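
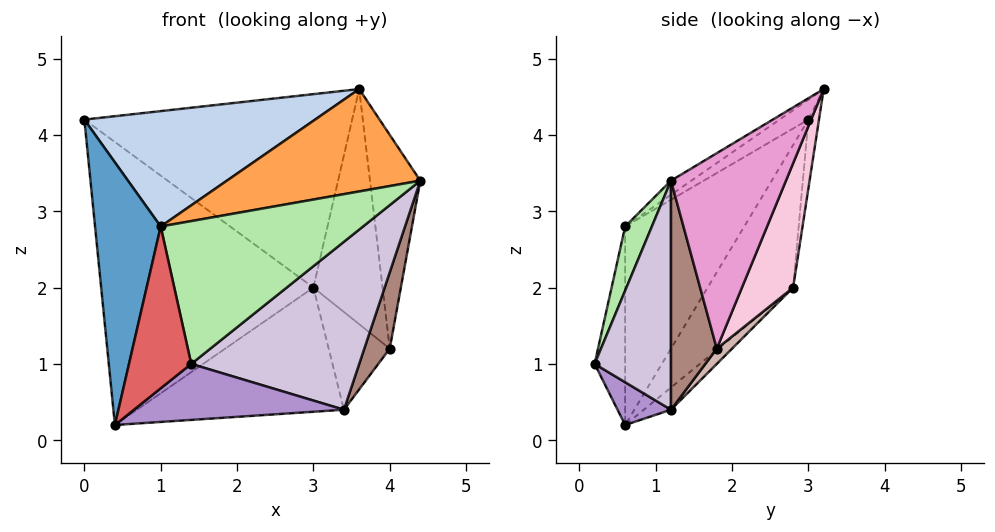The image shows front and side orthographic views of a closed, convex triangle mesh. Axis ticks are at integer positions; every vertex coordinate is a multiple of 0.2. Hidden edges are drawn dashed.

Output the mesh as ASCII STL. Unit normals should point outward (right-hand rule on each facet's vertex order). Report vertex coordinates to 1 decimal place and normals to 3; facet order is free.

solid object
 facet normal -0.858 -0.473 0.198
  outer loop
   vertex 1.0 0.6 2.8
   vertex 0.0 3.0 4.2
   vertex 0.4 0.6 0.2
  endloop
 endfacet
 facet normal -0.065 -0.523 0.850
  outer loop
   vertex 1.0 0.6 2.8
   vertex 3.6 3.2 4.6
   vertex 0.0 3.0 4.2
  endloop
 endfacet
 facet normal -0.056 -0.530 0.846
  outer loop
   vertex 1.0 0.6 2.8
   vertex 4.4 1.2 3.4
   vertex 3.6 3.2 4.6
  endloop
 endfacet
 facet normal -0.321 0.798 -0.511
  outer loop
   vertex 3.0 2.8 2.0
   vertex 0.4 0.6 0.2
   vertex 0.0 3.0 4.2
  endloop
 endfacet
 facet normal -0.039 0.989 -0.143
  outer loop
   vertex 3.0 2.8 2.0
   vertex 0.0 3.0 4.2
   vertex 3.6 3.2 4.6
  endloop
 endfacet
 facet normal 0.127 -0.962 0.242
  outer loop
   vertex 1.4 0.2 1.0
   vertex 4.4 1.2 3.4
   vertex 1.0 0.6 2.8
  endloop
 endfacet
 facet normal -0.438 -0.893 0.101
  outer loop
   vertex 1.4 0.2 1.0
   vertex 1.0 0.6 2.8
   vertex 0.4 0.6 0.2
  endloop
 endfacet
 facet normal -0.091 0.693 -0.715
  outer loop
   vertex 3.4 1.2 0.4
   vertex 0.4 0.6 0.2
   vertex 3.0 2.8 2.0
  endloop
 endfacet
 facet normal 0.193 -0.759 -0.621
  outer loop
   vertex 3.4 1.2 0.4
   vertex 1.4 0.2 1.0
   vertex 0.4 0.6 0.2
  endloop
 endfacet
 facet normal 0.410 -0.902 -0.137
  outer loop
   vertex 3.4 1.2 0.4
   vertex 4.4 1.2 3.4
   vertex 1.4 0.2 1.0
  endloop
 endfacet
 facet normal 0.839 -0.466 -0.280
  outer loop
   vertex 4.0 1.8 1.2
   vertex 4.4 1.2 3.4
   vertex 3.4 1.2 0.4
  endloop
 endfacet
 facet normal 0.179 0.718 -0.673
  outer loop
   vertex 4.0 1.8 1.2
   vertex 3.4 1.2 0.4
   vertex 3.0 2.8 2.0
  endloop
 endfacet
 facet normal 0.915 0.400 -0.057
  outer loop
   vertex 4.0 1.8 1.2
   vertex 3.6 3.2 4.6
   vertex 4.4 1.2 3.4
  endloop
 endfacet
 facet normal 0.576 0.778 -0.252
  outer loop
   vertex 4.0 1.8 1.2
   vertex 3.0 2.8 2.0
   vertex 3.6 3.2 4.6
  endloop
 endfacet
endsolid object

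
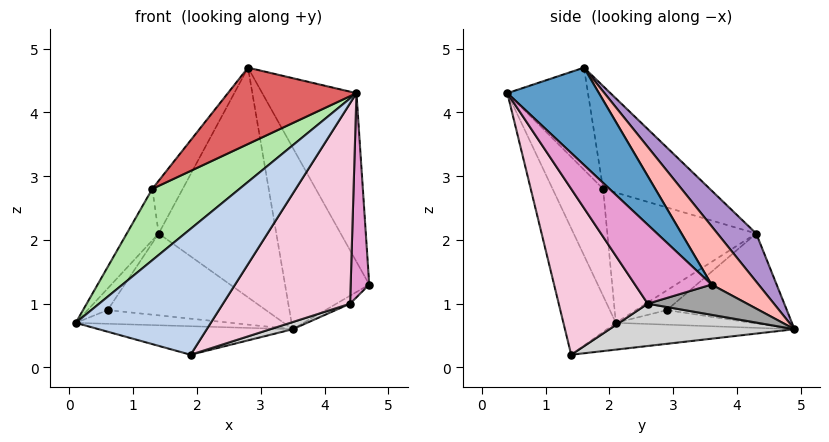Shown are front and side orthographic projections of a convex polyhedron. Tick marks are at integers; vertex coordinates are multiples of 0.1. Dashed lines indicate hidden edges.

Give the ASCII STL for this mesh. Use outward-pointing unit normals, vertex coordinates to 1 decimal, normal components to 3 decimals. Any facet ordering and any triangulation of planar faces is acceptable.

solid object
 facet normal 0.541 0.557 0.630
  outer loop
   vertex 2.8 1.6 4.7
   vertex 4.5 0.4 4.3
   vertex 4.7 3.6 1.3
  endloop
 endfacet
 facet normal -0.362 -0.932 0.002
  outer loop
   vertex 1.9 1.4 0.2
   vertex 4.5 0.4 4.3
   vertex 0.1 2.1 0.7
  endloop
 endfacet
 facet normal -0.837 0.542 -0.074
  outer loop
   vertex 0.6 2.9 0.9
   vertex 0.1 2.1 0.7
   vertex 1.4 4.3 2.1
  endloop
 endfacet
 facet normal -0.846 0.181 0.501
  outer loop
   vertex 1.3 1.9 2.8
   vertex 1.4 4.3 2.1
   vertex 0.1 2.1 0.7
  endloop
 endfacet
 facet normal -0.750 0.214 0.626
  outer loop
   vertex 1.3 1.9 2.8
   vertex 2.8 1.6 4.7
   vertex 1.4 4.3 2.1
  endloop
 endfacet
 facet normal -0.491 -0.848 0.200
  outer loop
   vertex 1.3 1.9 2.8
   vertex 0.1 2.1 0.7
   vertex 4.5 0.4 4.3
  endloop
 endfacet
 facet normal -0.511 -0.815 0.274
  outer loop
   vertex 1.3 1.9 2.8
   vertex 4.5 0.4 4.3
   vertex 2.8 1.6 4.7
  endloop
 endfacet
 facet normal 0.383 0.686 0.618
  outer loop
   vertex 3.5 4.9 0.6
   vertex 2.8 1.6 4.7
   vertex 4.7 3.6 1.3
  endloop
 endfacet
 facet normal 0.242 0.735 0.633
  outer loop
   vertex 3.5 4.9 0.6
   vertex 1.4 4.3 2.1
   vertex 2.8 1.6 4.7
  endloop
 endfacet
 facet normal -0.534 0.705 -0.466
  outer loop
   vertex 3.5 4.9 0.6
   vertex 0.6 2.9 0.9
   vertex 1.4 4.3 2.1
  endloop
 endfacet
 facet normal -0.191 0.197 -0.962
  outer loop
   vertex 3.5 4.9 0.6
   vertex 1.9 1.4 0.2
   vertex 0.1 2.1 0.7
  endloop
 endfacet
 facet normal -0.391 0.446 -0.806
  outer loop
   vertex 3.5 4.9 0.6
   vertex 0.1 2.1 0.7
   vertex 0.6 2.9 0.9
  endloop
 endfacet
 facet normal 0.955 -0.232 -0.183
  outer loop
   vertex 4.4 2.6 1.0
   vertex 4.7 3.6 1.3
   vertex 4.5 0.4 4.3
  endloop
 endfacet
 facet normal 0.500 -0.714 -0.491
  outer loop
   vertex 4.4 2.6 1.0
   vertex 4.5 0.4 4.3
   vertex 1.9 1.4 0.2
  endloop
 endfacet
 facet normal 0.564 0.078 -0.822
  outer loop
   vertex 4.4 2.6 1.0
   vertex 3.5 4.9 0.6
   vertex 4.7 3.6 1.3
  endloop
 endfacet
 facet normal 0.321 -0.039 -0.946
  outer loop
   vertex 4.4 2.6 1.0
   vertex 1.9 1.4 0.2
   vertex 3.5 4.9 0.6
  endloop
 endfacet
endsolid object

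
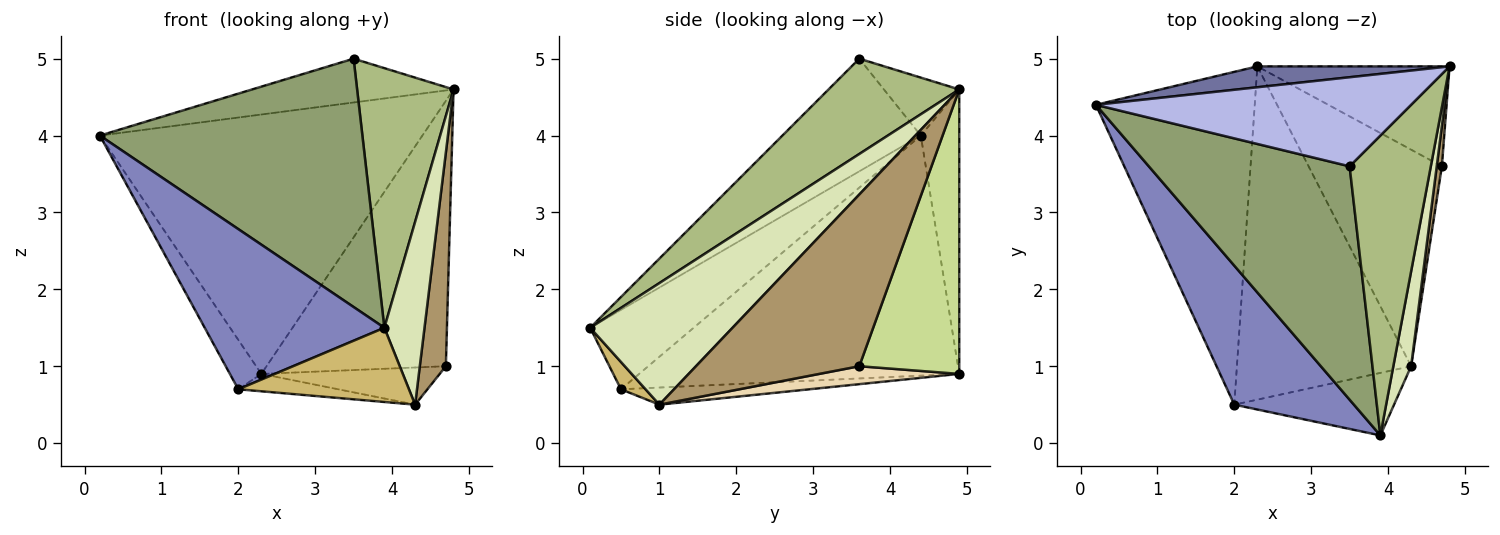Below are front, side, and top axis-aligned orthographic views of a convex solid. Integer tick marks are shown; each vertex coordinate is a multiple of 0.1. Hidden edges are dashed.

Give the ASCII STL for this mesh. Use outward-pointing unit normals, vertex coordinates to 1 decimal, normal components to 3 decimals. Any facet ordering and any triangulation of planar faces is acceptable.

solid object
 facet normal -0.118 0.990 0.080
  outer loop
   vertex 2.3 4.9 0.9
   vertex 0.2 4.4 4.0
   vertex 4.8 4.9 4.6
  endloop
 endfacet
 facet normal -0.399 -0.693 0.601
  outer loop
   vertex 2.0 0.5 0.7
   vertex 3.9 0.1 1.5
   vertex 0.2 4.4 4.0
  endloop
 endfacet
 facet normal -0.831 0.082 -0.550
  outer loop
   vertex 2.0 0.5 0.7
   vertex 0.2 4.4 4.0
   vertex 2.3 4.9 0.9
  endloop
 endfacet
 facet normal -0.163 0.435 0.885
  outer loop
   vertex 3.5 3.6 5.0
   vertex 4.8 4.9 4.6
   vertex 0.2 4.4 4.0
  endloop
 endfacet
 facet normal -0.359 -0.680 0.639
  outer loop
   vertex 3.5 3.6 5.0
   vertex 0.2 4.4 4.0
   vertex 3.9 0.1 1.5
  endloop
 endfacet
 facet normal 0.664 -0.490 0.566
  outer loop
   vertex 3.5 3.6 5.0
   vertex 3.9 0.1 1.5
   vertex 4.8 4.9 4.6
  endloop
 endfacet
 facet normal 0.462 0.830 -0.312
  outer loop
   vertex 4.7 3.6 1.0
   vertex 2.3 4.9 0.9
   vertex 4.8 4.9 4.6
  endloop
 endfacet
 facet normal 0.953 -0.269 0.139
  outer loop
   vertex 4.3 1.0 0.5
   vertex 4.8 4.9 4.6
   vertex 3.9 0.1 1.5
  endloop
 endfacet
 facet normal 0.987 -0.158 0.029
  outer loop
   vertex 4.3 1.0 0.5
   vertex 4.7 3.6 1.0
   vertex 4.8 4.9 4.6
  endloop
 endfacet
 facet normal 0.110 -0.760 -0.640
  outer loop
   vertex 4.3 1.0 0.5
   vertex 3.9 0.1 1.5
   vertex 2.0 0.5 0.7
  endloop
 endfacet
 facet normal -0.098 0.052 -0.994
  outer loop
   vertex 4.3 1.0 0.5
   vertex 2.0 0.5 0.7
   vertex 2.3 4.9 0.9
  endloop
 endfacet
 facet normal 0.132 0.168 -0.977
  outer loop
   vertex 4.3 1.0 0.5
   vertex 2.3 4.9 0.9
   vertex 4.7 3.6 1.0
  endloop
 endfacet
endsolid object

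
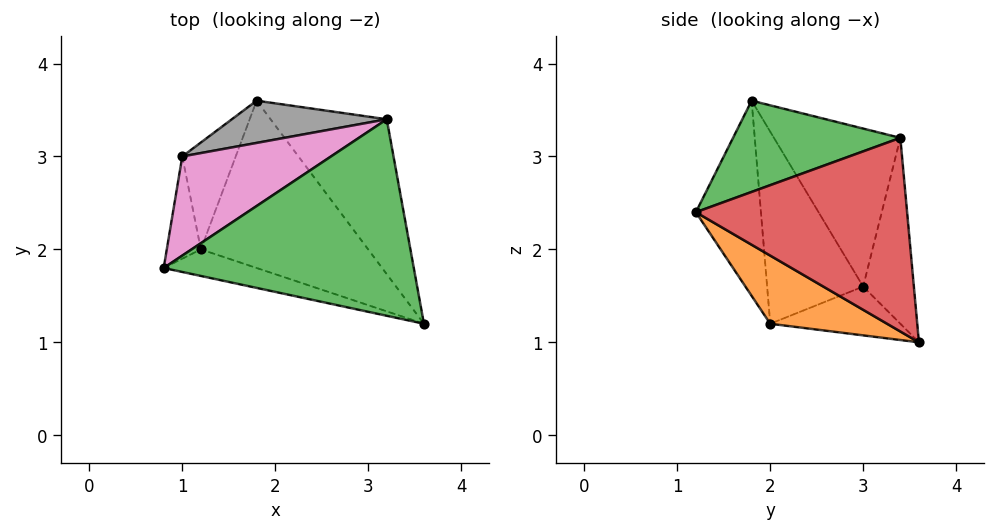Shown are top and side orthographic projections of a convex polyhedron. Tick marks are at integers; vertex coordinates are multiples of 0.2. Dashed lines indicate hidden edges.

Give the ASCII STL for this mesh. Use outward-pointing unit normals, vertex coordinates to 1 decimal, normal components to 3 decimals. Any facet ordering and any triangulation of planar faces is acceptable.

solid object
 facet normal -0.258 -0.958 -0.123
  outer loop
   vertex 1.2 2.0 1.2
   vertex 3.6 1.2 2.4
   vertex 0.8 1.8 3.6
  endloop
 endfacet
 facet normal 0.365 -0.249 -0.897
  outer loop
   vertex 1.2 2.0 1.2
   vertex 1.8 3.6 1.0
   vertex 3.6 1.2 2.4
  endloop
 endfacet
 facet normal 0.330 -0.269 0.905
  outer loop
   vertex 3.2 3.4 3.2
   vertex 0.8 1.8 3.6
   vertex 3.6 1.2 2.4
  endloop
 endfacet
 facet normal 0.811 0.324 -0.487
  outer loop
   vertex 3.2 3.4 3.2
   vertex 3.6 1.2 2.4
   vertex 1.8 3.6 1.0
  endloop
 endfacet
 facet normal -0.977 -0.126 -0.173
  outer loop
   vertex 1.0 3.0 1.6
   vertex 1.2 2.0 1.2
   vertex 0.8 1.8 3.6
  endloop
 endfacet
 facet normal -0.666 0.159 -0.729
  outer loop
   vertex 1.0 3.0 1.6
   vertex 1.8 3.6 1.0
   vertex 1.2 2.0 1.2
  endloop
 endfacet
 facet normal -0.452 0.784 0.425
  outer loop
   vertex 1.0 3.0 1.6
   vertex 0.8 1.8 3.6
   vertex 3.2 3.4 3.2
  endloop
 endfacet
 facet normal -0.396 0.857 0.330
  outer loop
   vertex 1.0 3.0 1.6
   vertex 3.2 3.4 3.2
   vertex 1.8 3.6 1.0
  endloop
 endfacet
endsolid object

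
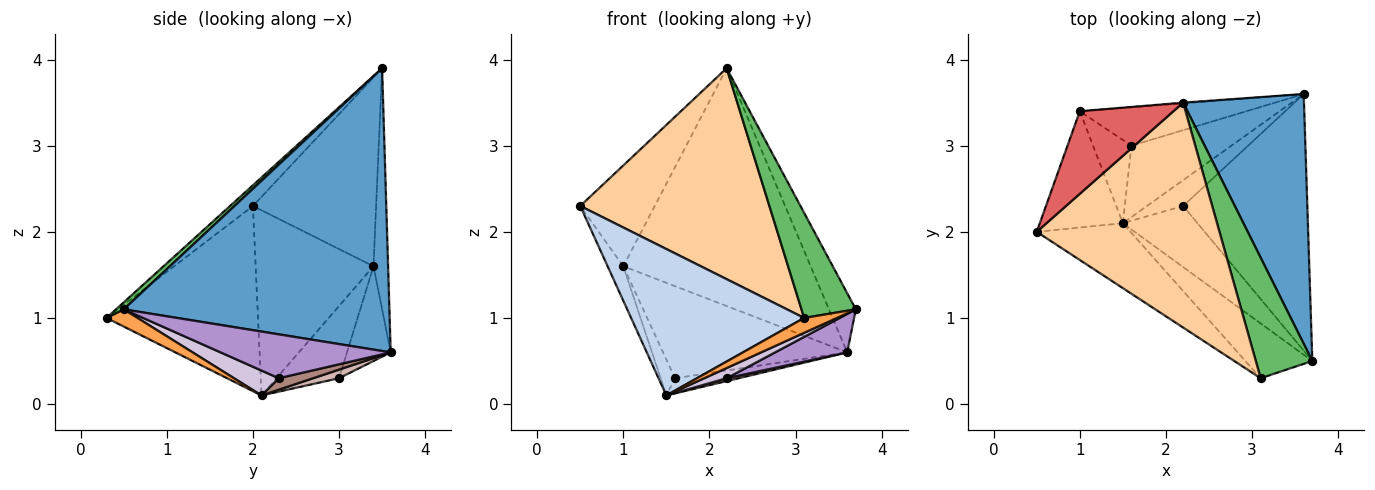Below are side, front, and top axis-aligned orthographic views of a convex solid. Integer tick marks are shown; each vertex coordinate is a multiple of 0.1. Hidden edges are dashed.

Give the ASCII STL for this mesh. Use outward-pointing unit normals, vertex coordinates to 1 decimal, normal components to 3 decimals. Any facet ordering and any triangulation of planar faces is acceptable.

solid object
 facet normal 0.916 0.093 0.391
  outer loop
   vertex 2.2 3.5 3.9
   vertex 3.7 0.5 1.1
   vertex 3.6 3.6 0.6
  endloop
 endfacet
 facet normal -0.625 -0.714 -0.316
  outer loop
   vertex 3.1 0.3 1.0
   vertex 0.5 2.0 2.3
   vertex 1.5 2.1 0.1
  endloop
 endfacet
 facet normal 0.241 -0.254 -0.937
  outer loop
   vertex 3.1 0.3 1.0
   vertex 1.5 2.1 0.1
   vertex 3.7 0.5 1.1
  endloop
 endfacet
 facet normal -0.082 -0.682 0.727
  outer loop
   vertex 3.1 0.3 1.0
   vertex 2.2 3.5 3.9
   vertex 0.5 2.0 2.3
  endloop
 endfacet
 facet normal 0.093 -0.654 0.751
  outer loop
   vertex 3.1 0.3 1.0
   vertex 3.7 0.5 1.1
   vertex 2.2 3.5 3.9
  endloop
 endfacet
 facet normal -0.906 0.120 -0.406
  outer loop
   vertex 1.0 3.4 1.6
   vertex 1.5 2.1 0.1
   vertex 0.5 2.0 2.3
  endloop
 endfacet
 facet normal -0.788 0.477 0.390
  outer loop
   vertex 1.0 3.4 1.6
   vertex 0.5 2.0 2.3
   vertex 2.2 3.5 3.9
  endloop
 endfacet
 facet normal -0.078 0.997 -0.003
  outer loop
   vertex 1.0 3.4 1.6
   vertex 2.2 3.5 3.9
   vertex 3.6 3.6 0.6
  endloop
 endfacet
 facet normal 0.330 -0.140 -0.934
  outer loop
   vertex 2.2 2.3 0.3
   vertex 3.6 3.6 0.6
   vertex 3.7 0.5 1.1
  endloop
 endfacet
 facet normal 0.312 -0.156 -0.937
  outer loop
   vertex 2.2 2.3 0.3
   vertex 3.7 0.5 1.1
   vertex 1.5 2.1 0.1
  endloop
 endfacet
 facet normal 0.301 -0.105 -0.948
  outer loop
   vertex 2.2 2.3 0.3
   vertex 1.5 2.1 0.1
   vertex 3.6 3.6 0.6
  endloop
 endfacet
 facet normal 0.084 0.207 -0.975
  outer loop
   vertex 1.6 3.0 0.3
   vertex 3.6 3.6 0.6
   vertex 1.5 2.1 0.1
  endloop
 endfacet
 facet normal -0.214 0.901 -0.376
  outer loop
   vertex 1.6 3.0 0.3
   vertex 1.0 3.4 1.6
   vertex 3.6 3.6 0.6
  endloop
 endfacet
 facet normal -0.865 0.198 -0.460
  outer loop
   vertex 1.6 3.0 0.3
   vertex 1.5 2.1 0.1
   vertex 1.0 3.4 1.6
  endloop
 endfacet
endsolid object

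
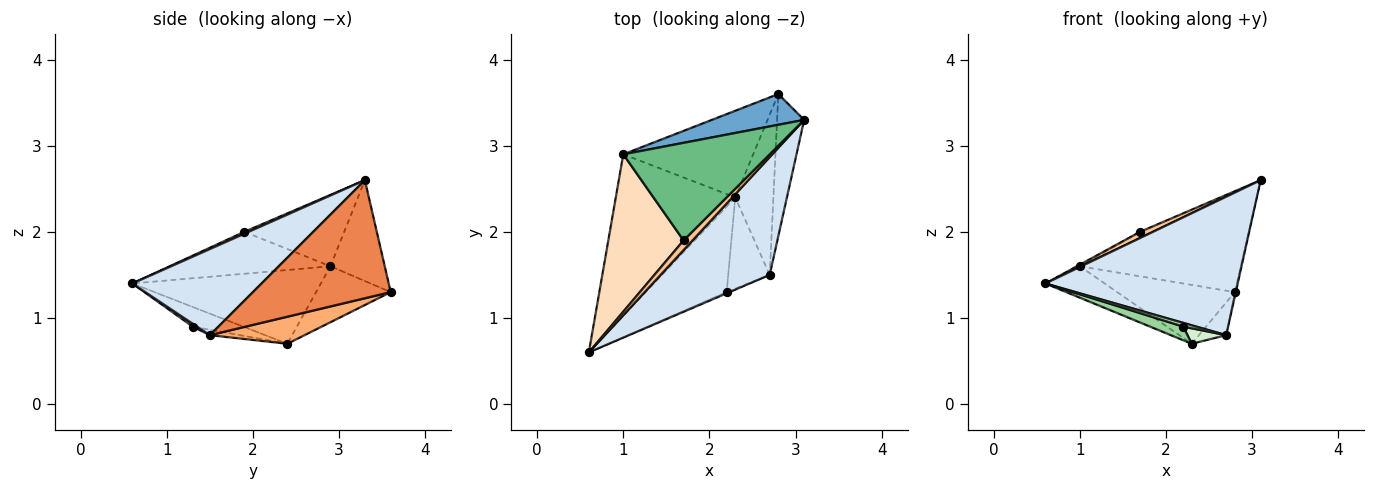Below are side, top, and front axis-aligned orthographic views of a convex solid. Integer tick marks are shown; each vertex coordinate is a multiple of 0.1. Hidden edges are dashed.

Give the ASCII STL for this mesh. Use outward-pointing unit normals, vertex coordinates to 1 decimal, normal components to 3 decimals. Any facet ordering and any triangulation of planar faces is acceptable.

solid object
 facet normal -0.307 0.909 0.281
  outer loop
   vertex 1.0 2.9 1.6
   vertex 3.1 3.3 2.6
   vertex 2.8 3.6 1.3
  endloop
 endfacet
 facet normal -0.518 0.163 -0.839
  outer loop
   vertex 1.0 2.9 1.6
   vertex 2.3 2.4 0.7
   vertex 0.6 0.6 1.4
  endloop
 endfacet
 facet normal -0.336 0.529 -0.779
  outer loop
   vertex 1.0 2.9 1.6
   vertex 2.8 3.6 1.3
   vertex 2.3 2.4 0.7
  endloop
 endfacet
 facet normal 0.455 -0.678 0.577
  outer loop
   vertex 2.7 1.5 0.8
   vertex 3.1 3.3 2.6
   vertex 0.6 0.6 1.4
  endloop
 endfacet
 facet normal 0.975 0.007 -0.223
  outer loop
   vertex 2.7 1.5 0.8
   vertex 2.8 3.6 1.3
   vertex 3.1 3.3 2.6
  endloop
 endfacet
 facet normal 0.571 0.164 -0.804
  outer loop
   vertex 2.7 1.5 0.8
   vertex 2.3 2.4 0.7
   vertex 2.8 3.6 1.3
  endloop
 endfacet
 facet normal 0.177 -0.532 0.828
  outer loop
   vertex 1.7 1.9 2.0
   vertex 0.6 0.6 1.4
   vertex 3.1 3.3 2.6
  endloop
 endfacet
 facet normal -0.487 0.009 0.874
  outer loop
   vertex 1.7 1.9 2.0
   vertex 1.0 2.9 1.6
   vertex 0.6 0.6 1.4
  endloop
 endfacet
 facet normal -0.438 0.053 0.898
  outer loop
   vertex 1.7 1.9 2.0
   vertex 3.1 3.3 2.6
   vertex 1.0 2.9 1.6
  endloop
 endfacet
 facet normal -0.233 -0.153 -0.960
  outer loop
   vertex 2.2 1.3 0.9
   vertex 0.6 0.6 1.4
   vertex 2.3 2.4 0.7
  endloop
 endfacet
 facet normal 0.302 -0.905 -0.302
  outer loop
   vertex 2.2 1.3 0.9
   vertex 2.7 1.5 0.8
   vertex 0.6 0.6 1.4
  endloop
 endfacet
 facet normal -0.129 -0.166 -0.978
  outer loop
   vertex 2.2 1.3 0.9
   vertex 2.3 2.4 0.7
   vertex 2.7 1.5 0.8
  endloop
 endfacet
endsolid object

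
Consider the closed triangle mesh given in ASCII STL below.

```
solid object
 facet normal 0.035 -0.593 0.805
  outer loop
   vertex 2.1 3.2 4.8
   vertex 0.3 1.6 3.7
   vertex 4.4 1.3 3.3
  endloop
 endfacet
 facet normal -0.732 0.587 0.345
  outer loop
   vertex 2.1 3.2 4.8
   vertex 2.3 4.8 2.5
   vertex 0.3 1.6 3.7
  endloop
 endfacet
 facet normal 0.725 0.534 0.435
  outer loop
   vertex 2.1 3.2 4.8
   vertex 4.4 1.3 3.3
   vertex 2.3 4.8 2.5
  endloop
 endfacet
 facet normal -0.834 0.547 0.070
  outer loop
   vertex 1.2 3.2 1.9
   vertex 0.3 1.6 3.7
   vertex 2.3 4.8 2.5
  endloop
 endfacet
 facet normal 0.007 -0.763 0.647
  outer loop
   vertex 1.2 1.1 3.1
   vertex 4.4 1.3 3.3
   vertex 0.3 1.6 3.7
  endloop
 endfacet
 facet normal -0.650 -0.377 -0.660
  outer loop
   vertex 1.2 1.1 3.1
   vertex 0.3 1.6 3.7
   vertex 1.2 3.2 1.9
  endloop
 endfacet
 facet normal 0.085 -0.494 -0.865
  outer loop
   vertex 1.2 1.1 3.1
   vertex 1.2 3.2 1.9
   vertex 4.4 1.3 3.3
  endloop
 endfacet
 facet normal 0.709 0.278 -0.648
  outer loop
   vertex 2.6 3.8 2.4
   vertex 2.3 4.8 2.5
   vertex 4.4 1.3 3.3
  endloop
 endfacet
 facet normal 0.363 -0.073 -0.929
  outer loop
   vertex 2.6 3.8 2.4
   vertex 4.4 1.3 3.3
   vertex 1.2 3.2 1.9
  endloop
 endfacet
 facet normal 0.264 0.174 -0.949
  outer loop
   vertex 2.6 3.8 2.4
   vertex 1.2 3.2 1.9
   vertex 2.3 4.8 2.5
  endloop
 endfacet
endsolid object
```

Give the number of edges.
15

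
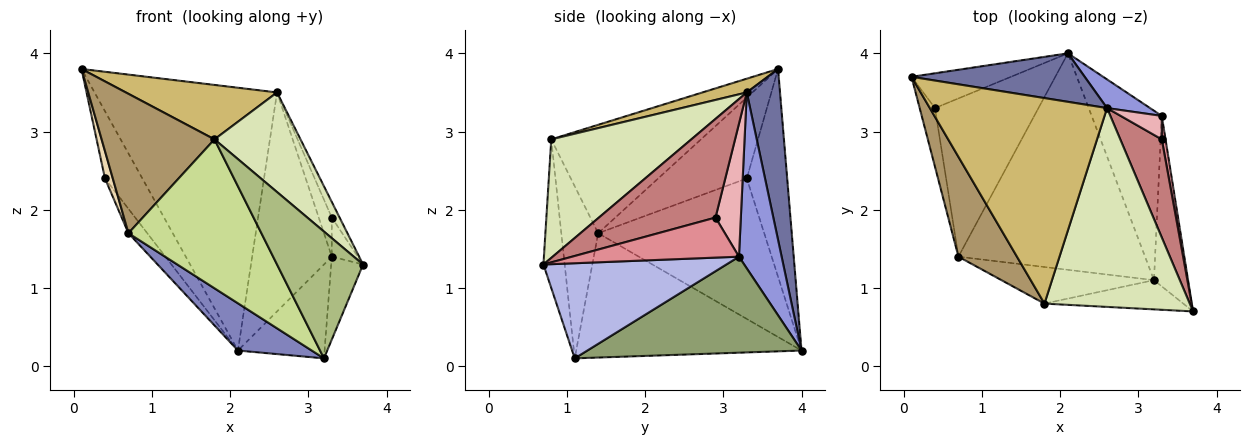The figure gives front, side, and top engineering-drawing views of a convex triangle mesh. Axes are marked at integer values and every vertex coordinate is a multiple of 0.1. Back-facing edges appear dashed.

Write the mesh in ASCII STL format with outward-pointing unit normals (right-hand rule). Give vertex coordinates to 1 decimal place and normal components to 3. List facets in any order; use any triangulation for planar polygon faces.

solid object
 facet normal 0.176 0.968 0.179
  outer loop
   vertex 2.6 3.3 3.5
   vertex 2.1 4.0 0.2
   vertex 0.1 3.7 3.8
  endloop
 endfacet
 facet normal -0.546 -0.179 -0.819
  outer loop
   vertex 0.7 1.4 1.7
   vertex 2.1 4.0 0.2
   vertex 3.2 1.1 0.1
  endloop
 endfacet
 facet normal 0.469 0.876 0.115
  outer loop
   vertex 3.3 3.2 1.4
   vertex 2.1 4.0 0.2
   vertex 2.6 3.3 3.5
  endloop
 endfacet
 facet normal 0.929 0.162 -0.333
  outer loop
   vertex 3.3 3.2 1.4
   vertex 3.7 0.7 1.3
   vertex 3.2 1.1 0.1
  endloop
 endfacet
 facet normal 0.768 0.311 -0.561
  outer loop
   vertex 3.3 3.2 1.4
   vertex 3.2 1.1 0.1
   vertex 2.1 4.0 0.2
  endloop
 endfacet
 facet normal -0.234 -0.947 -0.218
  outer loop
   vertex 1.8 0.8 2.9
   vertex 3.2 1.1 0.1
   vertex 3.7 0.7 1.3
  endloop
 endfacet
 facet normal -0.260 -0.938 -0.230
  outer loop
   vertex 1.8 0.8 2.9
   vertex 0.7 1.4 1.7
   vertex 3.2 1.1 0.1
  endloop
 endfacet
 facet normal 0.589 -0.362 0.722
  outer loop
   vertex 1.8 0.8 2.9
   vertex 3.7 0.7 1.3
   vertex 2.6 3.3 3.5
  endloop
 endfacet
 facet normal -0.733 -0.553 0.396
  outer loop
   vertex 1.8 0.8 2.9
   vertex 0.1 3.7 3.8
   vertex 0.7 1.4 1.7
  endloop
 endfacet
 facet normal 0.075 -0.255 0.964
  outer loop
   vertex 1.8 0.8 2.9
   vertex 2.6 3.3 3.5
   vertex 0.1 3.7 3.8
  endloop
 endfacet
 facet normal -0.693 0.641 -0.331
  outer loop
   vertex 0.4 3.3 2.4
   vertex 0.1 3.7 3.8
   vertex 2.1 4.0 0.2
  endloop
 endfacet
 facet normal -0.979 -0.086 -0.185
  outer loop
   vertex 0.4 3.3 2.4
   vertex 0.7 1.4 1.7
   vertex 0.1 3.7 3.8
  endloop
 endfacet
 facet normal -0.802 0.091 -0.591
  outer loop
   vertex 0.4 3.3 2.4
   vertex 2.1 4.0 0.2
   vertex 0.7 1.4 1.7
  endloop
 endfacet
 facet normal 0.920 0.062 0.387
  outer loop
   vertex 3.3 2.9 1.9
   vertex 2.6 3.3 3.5
   vertex 3.7 0.7 1.3
  endloop
 endfacet
 facet normal 0.984 0.154 0.092
  outer loop
   vertex 3.3 2.9 1.9
   vertex 3.7 0.7 1.3
   vertex 3.3 3.2 1.4
  endloop
 endfacet
 facet normal 0.857 0.441 0.265
  outer loop
   vertex 3.3 2.9 1.9
   vertex 3.3 3.2 1.4
   vertex 2.6 3.3 3.5
  endloop
 endfacet
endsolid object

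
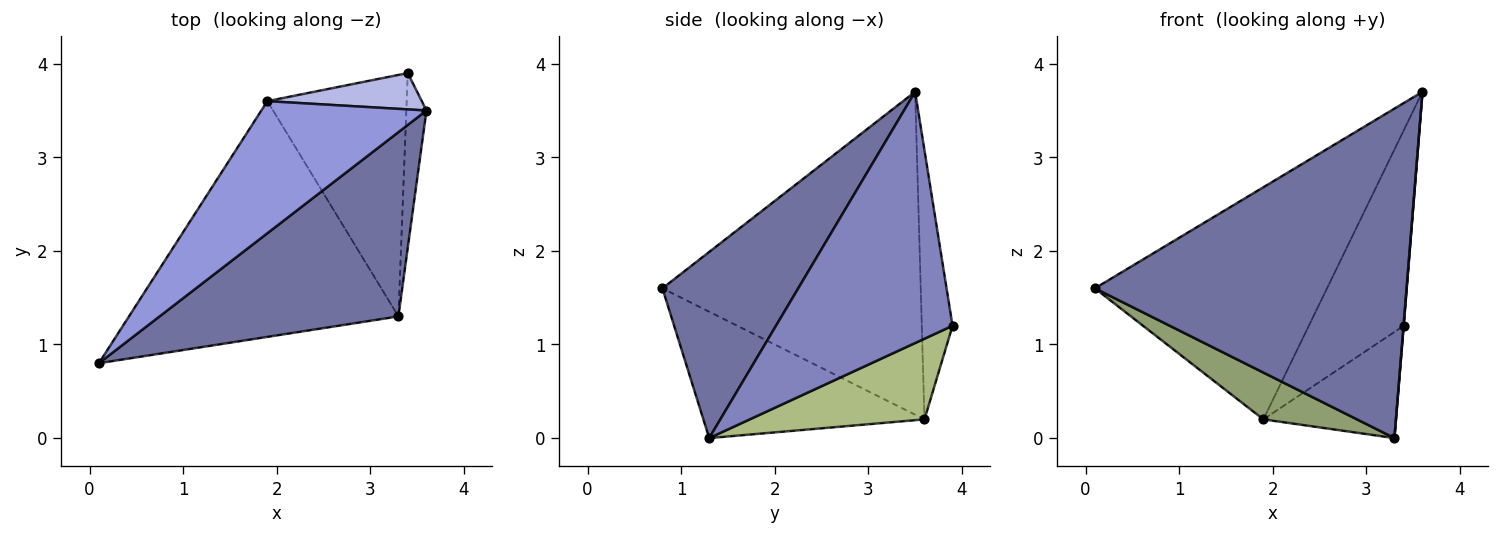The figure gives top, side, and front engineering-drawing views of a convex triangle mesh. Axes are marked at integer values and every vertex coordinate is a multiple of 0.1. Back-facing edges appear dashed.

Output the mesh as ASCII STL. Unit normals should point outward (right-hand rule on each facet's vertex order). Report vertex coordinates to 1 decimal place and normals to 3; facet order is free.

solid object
 facet normal 0.356 -0.816 0.456
  outer loop
   vertex 3.3 1.3 0.0
   vertex 3.6 3.5 3.7
   vertex 0.1 0.8 1.6
  endloop
 endfacet
 facet normal 0.997 -0.001 -0.080
  outer loop
   vertex 3.4 3.9 1.2
   vertex 3.6 3.5 3.7
   vertex 3.3 1.3 0.0
  endloop
 endfacet
 facet normal -0.695 0.625 0.356
  outer loop
   vertex 1.9 3.6 0.2
   vertex 0.1 0.8 1.6
   vertex 3.6 3.5 3.7
  endloop
 endfacet
 facet normal -0.303 0.937 0.174
  outer loop
   vertex 1.9 3.6 0.2
   vertex 3.6 3.5 3.7
   vertex 3.4 3.9 1.2
  endloop
 endfacet
 facet normal -0.418 -0.177 -0.891
  outer loop
   vertex 1.9 3.6 0.2
   vertex 3.3 1.3 0.0
   vertex 0.1 0.8 1.6
  endloop
 endfacet
 facet normal 0.468 0.355 -0.809
  outer loop
   vertex 1.9 3.6 0.2
   vertex 3.4 3.9 1.2
   vertex 3.3 1.3 0.0
  endloop
 endfacet
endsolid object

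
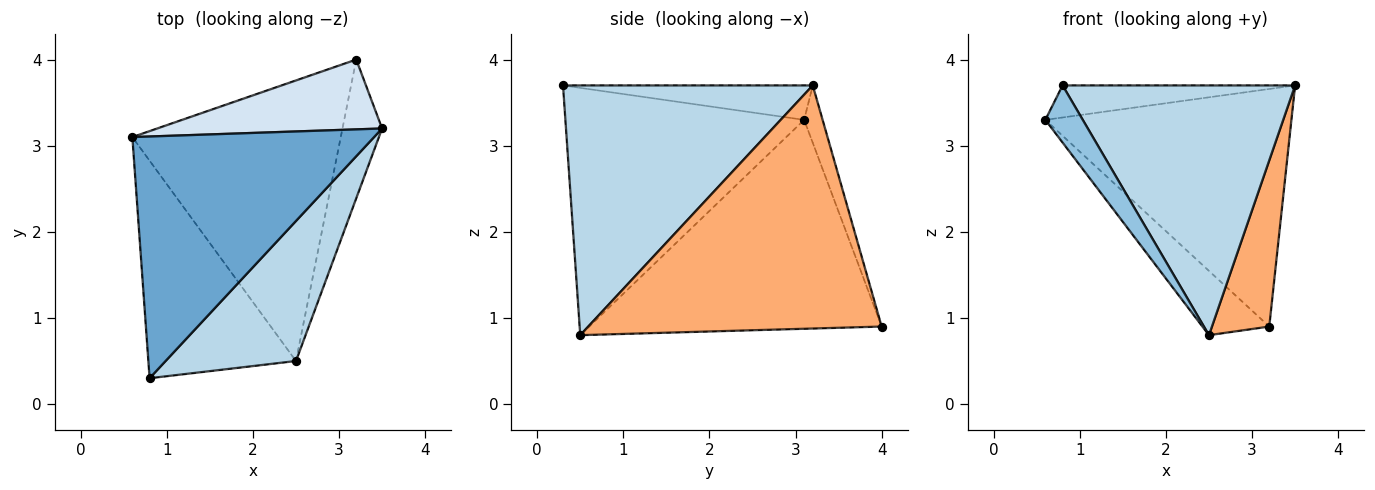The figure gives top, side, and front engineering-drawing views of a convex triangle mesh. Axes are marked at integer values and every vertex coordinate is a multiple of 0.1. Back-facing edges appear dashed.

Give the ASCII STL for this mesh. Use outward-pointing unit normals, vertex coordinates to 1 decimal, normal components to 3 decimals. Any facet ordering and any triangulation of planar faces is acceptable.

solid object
 facet normal -0.140 0.130 0.982
  outer loop
   vertex 0.8 0.3 3.7
   vertex 3.5 3.2 3.7
   vertex 0.6 3.1 3.3
  endloop
 endfacet
 facet normal -0.851 -0.133 -0.508
  outer loop
   vertex 2.5 0.5 0.8
   vertex 0.8 0.3 3.7
   vertex 0.6 3.1 3.3
  endloop
 endfacet
 facet normal 0.684 -0.637 0.357
  outer loop
   vertex 2.5 0.5 0.8
   vertex 3.5 3.2 3.7
   vertex 0.8 0.3 3.7
  endloop
 endfacet
 facet normal -0.072 0.957 0.281
  outer loop
   vertex 3.2 4.0 0.9
   vertex 0.6 3.1 3.3
   vertex 3.5 3.2 3.7
  endloop
 endfacet
 facet normal -0.699 0.160 -0.697
  outer loop
   vertex 3.2 4.0 0.9
   vertex 2.5 0.5 0.8
   vertex 0.6 3.1 3.3
  endloop
 endfacet
 facet normal 0.969 -0.189 -0.158
  outer loop
   vertex 3.2 4.0 0.9
   vertex 3.5 3.2 3.7
   vertex 2.5 0.5 0.8
  endloop
 endfacet
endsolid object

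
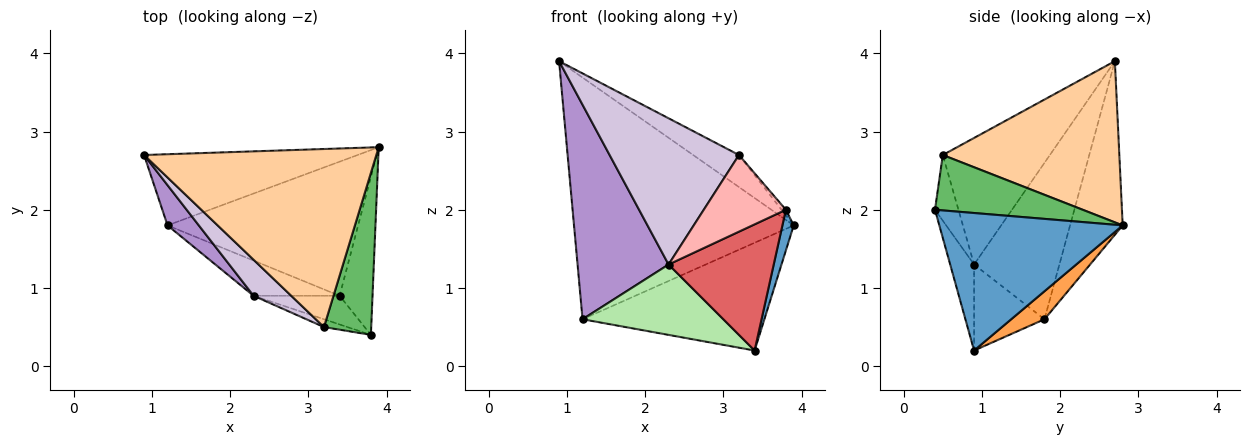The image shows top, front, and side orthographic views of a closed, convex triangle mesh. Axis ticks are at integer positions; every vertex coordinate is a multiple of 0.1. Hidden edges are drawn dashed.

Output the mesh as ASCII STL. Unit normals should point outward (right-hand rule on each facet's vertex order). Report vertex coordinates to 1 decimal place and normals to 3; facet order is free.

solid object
 facet normal 0.971 -0.060 -0.232
  outer loop
   vertex 3.4 0.9 0.2
   vertex 3.9 2.8 1.8
   vertex 3.8 0.4 2.0
  endloop
 endfacet
 facet normal -0.224 0.935 -0.275
  outer loop
   vertex 1.2 1.8 0.6
   vertex 0.9 2.7 3.9
   vertex 3.9 2.8 1.8
  endloop
 endfacet
 facet normal 0.114 0.622 -0.774
  outer loop
   vertex 1.2 1.8 0.6
   vertex 3.9 2.8 1.8
   vertex 3.4 0.9 0.2
  endloop
 endfacet
 facet normal 0.564 0.146 0.813
  outer loop
   vertex 3.2 0.5 2.7
   vertex 3.9 2.8 1.8
   vertex 0.9 2.7 3.9
  endloop
 endfacet
 facet normal 0.761 0.022 0.649
  outer loop
   vertex 3.2 0.5 2.7
   vertex 3.8 0.4 2.0
   vertex 3.9 2.8 1.8
  endloop
 endfacet
 facet normal -0.408 -0.816 -0.408
  outer loop
   vertex 2.3 0.9 1.3
   vertex 1.2 1.8 0.6
   vertex 3.4 0.9 0.2
  endloop
 endfacet
 facet normal -0.216 -0.952 -0.216
  outer loop
   vertex 2.3 0.9 1.3
   vertex 3.4 0.9 0.2
   vertex 3.8 0.4 2.0
  endloop
 endfacet
 facet normal -0.273 -0.957 -0.098
  outer loop
   vertex 2.3 0.9 1.3
   vertex 3.8 0.4 2.0
   vertex 3.2 0.5 2.7
  endloop
 endfacet
 facet normal -0.678 -0.723 0.136
  outer loop
   vertex 2.3 0.9 1.3
   vertex 0.9 2.7 3.9
   vertex 1.2 1.8 0.6
  endloop
 endfacet
 facet normal -0.627 -0.757 0.187
  outer loop
   vertex 2.3 0.9 1.3
   vertex 3.2 0.5 2.7
   vertex 0.9 2.7 3.9
  endloop
 endfacet
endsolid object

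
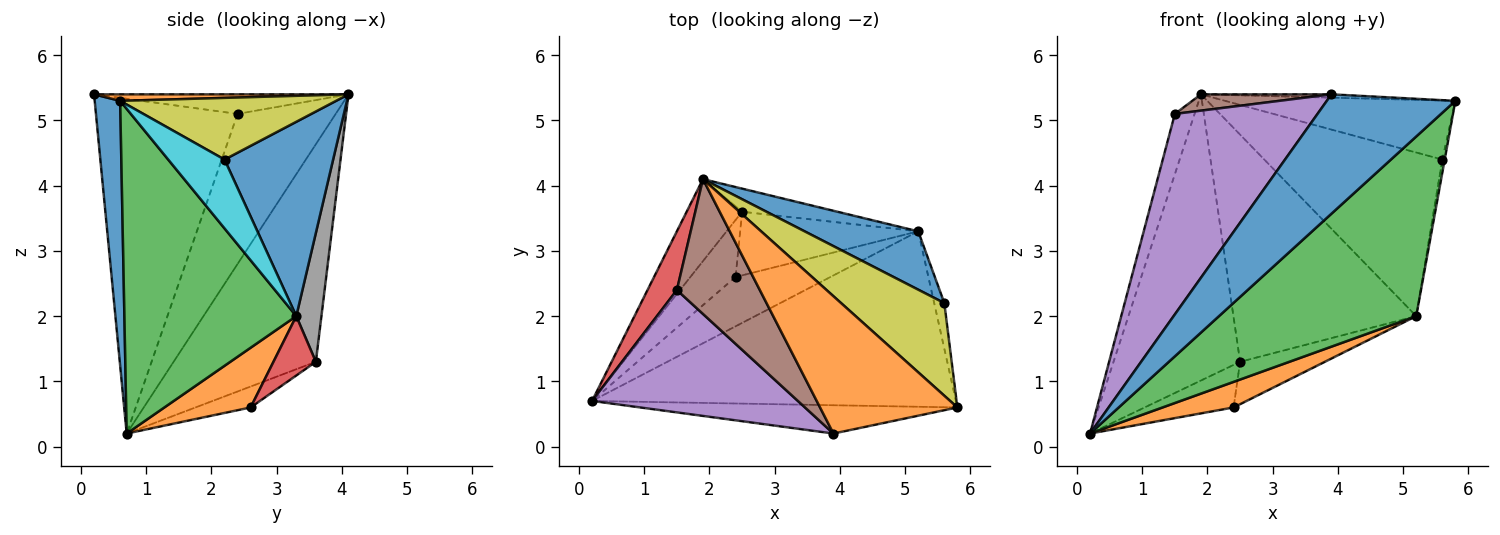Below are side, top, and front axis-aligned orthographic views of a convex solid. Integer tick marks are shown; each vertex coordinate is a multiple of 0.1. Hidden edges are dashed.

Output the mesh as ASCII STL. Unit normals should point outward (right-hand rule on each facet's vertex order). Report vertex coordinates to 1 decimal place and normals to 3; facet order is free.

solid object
 facet normal 0.189 -0.955 -0.227
  outer loop
   vertex 3.9 0.2 5.4
   vertex 0.2 0.7 0.2
   vertex 5.8 0.6 5.3
  endloop
 endfacet
 facet normal 0.047 0.024 0.999
  outer loop
   vertex 3.9 0.2 5.4
   vertex 5.8 0.6 5.3
   vertex 1.9 4.1 5.4
  endloop
 endfacet
 facet normal 0.529 -0.607 -0.593
  outer loop
   vertex 5.2 3.3 2.0
   vertex 5.8 0.6 5.3
   vertex 0.2 0.7 0.2
  endloop
 endfacet
 facet normal -0.963 0.193 0.188
  outer loop
   vertex 1.5 2.4 5.1
   vertex 1.9 4.1 5.4
   vertex 0.2 0.7 0.2
  endloop
 endfacet
 facet normal -0.647 -0.651 0.397
  outer loop
   vertex 1.5 2.4 5.1
   vertex 0.2 0.7 0.2
   vertex 3.9 0.2 5.4
  endloop
 endfacet
 facet normal -0.228 -0.117 0.967
  outer loop
   vertex 1.5 2.4 5.1
   vertex 3.9 0.2 5.4
   vertex 1.9 4.1 5.4
  endloop
 endfacet
 facet normal -0.734 0.653 -0.187
  outer loop
   vertex 2.5 3.6 1.3
   vertex 0.2 0.7 0.2
   vertex 1.9 4.1 5.4
  endloop
 endfacet
 facet normal 0.136 0.986 -0.100
  outer loop
   vertex 2.5 3.6 1.3
   vertex 1.9 4.1 5.4
   vertex 5.2 3.3 2.0
  endloop
 endfacet
 facet normal 0.450 0.480 0.753
  outer loop
   vertex 5.6 2.2 4.4
   vertex 1.9 4.1 5.4
   vertex 5.8 0.6 5.3
  endloop
 endfacet
 facet normal 0.988 0.042 -0.146
  outer loop
   vertex 5.6 2.2 4.4
   vertex 5.8 0.6 5.3
   vertex 5.2 3.3 2.0
  endloop
 endfacet
 facet normal 0.498 0.817 0.291
  outer loop
   vertex 5.6 2.2 4.4
   vertex 5.2 3.3 2.0
   vertex 1.9 4.1 5.4
  endloop
 endfacet
 facet normal 0.488 -0.402 -0.775
  outer loop
   vertex 2.4 2.6 0.6
   vertex 5.2 3.3 2.0
   vertex 0.2 0.7 0.2
  endloop
 endfacet
 facet normal -0.348 0.561 -0.751
  outer loop
   vertex 2.4 2.6 0.6
   vertex 0.2 0.7 0.2
   vertex 2.5 3.6 1.3
  endloop
 endfacet
 facet normal 0.267 0.535 -0.802
  outer loop
   vertex 2.4 2.6 0.6
   vertex 2.5 3.6 1.3
   vertex 5.2 3.3 2.0
  endloop
 endfacet
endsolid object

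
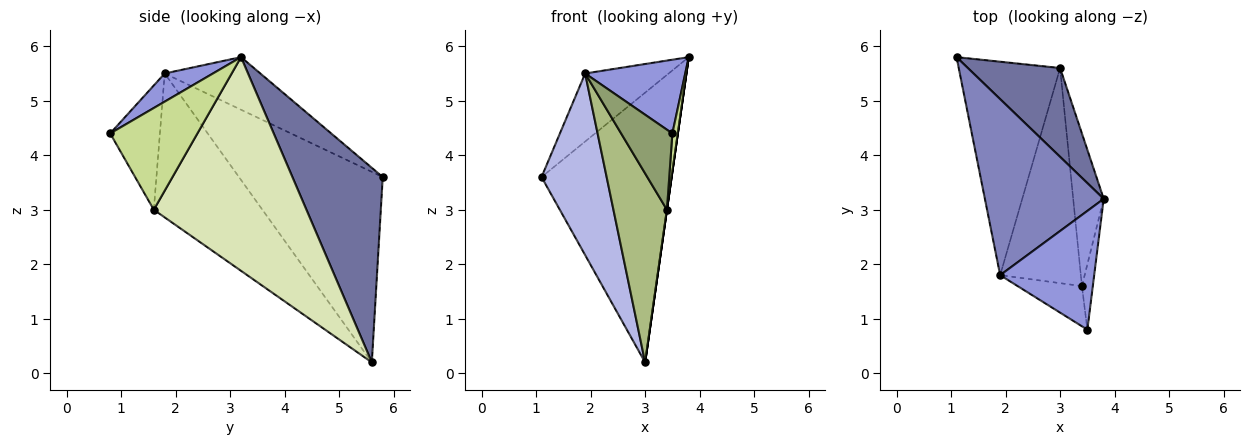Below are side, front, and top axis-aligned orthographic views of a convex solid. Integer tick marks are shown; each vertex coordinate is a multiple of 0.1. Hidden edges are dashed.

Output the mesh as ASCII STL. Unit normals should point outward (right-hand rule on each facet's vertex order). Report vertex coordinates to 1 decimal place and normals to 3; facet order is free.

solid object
 facet normal 0.551 0.793 0.261
  outer loop
   vertex 3.0 5.6 0.2
   vertex 1.1 5.8 3.6
   vertex 3.8 3.2 5.8
  endloop
 endfacet
 facet normal -0.382 0.333 0.862
  outer loop
   vertex 1.9 1.8 5.5
   vertex 3.8 3.2 5.8
   vertex 1.1 5.8 3.6
  endloop
 endfacet
 facet normal 0.247 -0.511 0.823
  outer loop
   vertex 1.9 1.8 5.5
   vertex 3.5 0.8 4.4
   vertex 3.8 3.2 5.8
  endloop
 endfacet
 facet normal -0.820 -0.371 -0.436
  outer loop
   vertex 1.9 1.8 5.5
   vertex 1.1 5.8 3.6
   vertex 3.0 5.6 0.2
  endloop
 endfacet
 facet normal -0.655 -0.675 -0.339
  outer loop
   vertex 3.4 1.6 3.0
   vertex 3.5 0.8 4.4
   vertex 1.9 1.8 5.5
  endloop
 endfacet
 facet normal -0.801 -0.395 -0.449
  outer loop
   vertex 3.4 1.6 3.0
   vertex 1.9 1.8 5.5
   vertex 3.0 5.6 0.2
  endloop
 endfacet
 facet normal 0.992 -0.062 -0.106
  outer loop
   vertex 3.4 1.6 3.0
   vertex 3.8 3.2 5.8
   vertex 3.5 0.8 4.4
  endloop
 endfacet
 facet normal 0.990 0.000 -0.141
  outer loop
   vertex 3.4 1.6 3.0
   vertex 3.0 5.6 0.2
   vertex 3.8 3.2 5.8
  endloop
 endfacet
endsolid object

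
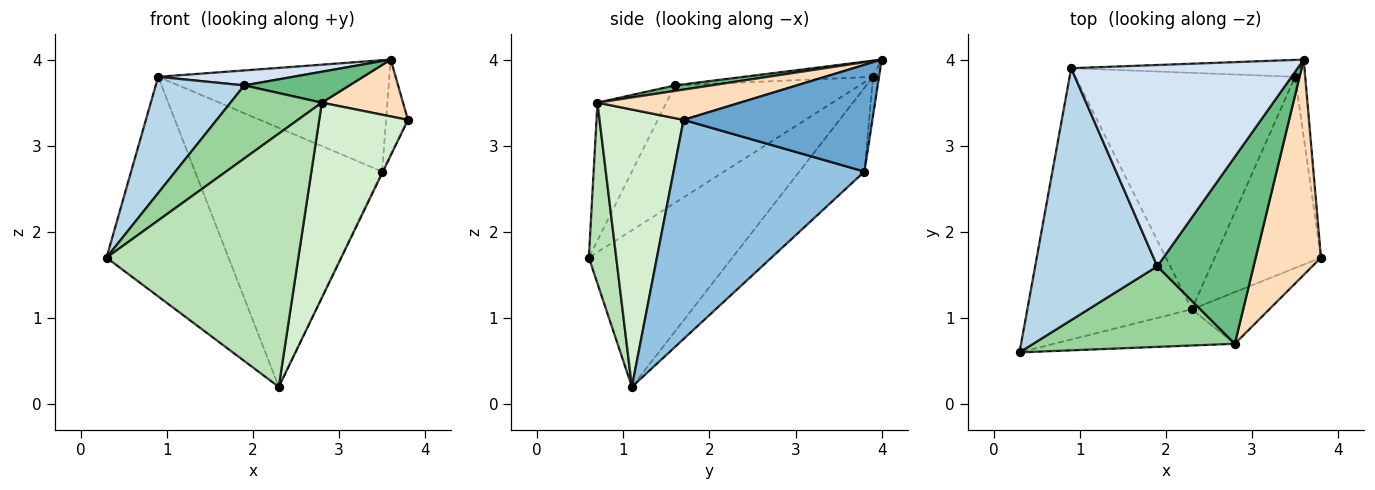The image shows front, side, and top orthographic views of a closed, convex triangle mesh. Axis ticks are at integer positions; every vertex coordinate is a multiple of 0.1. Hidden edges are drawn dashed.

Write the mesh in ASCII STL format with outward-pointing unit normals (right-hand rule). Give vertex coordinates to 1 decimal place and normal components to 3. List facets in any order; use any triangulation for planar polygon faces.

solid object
 facet normal 0.989 0.115 -0.094
  outer loop
   vertex 3.5 3.8 2.7
   vertex 3.6 4.0 4.0
   vertex 3.8 1.7 3.3
  endloop
 endfacet
 facet normal 0.900 0.004 -0.436
  outer loop
   vertex 3.5 3.8 2.7
   vertex 3.8 1.7 3.3
   vertex 2.3 1.1 0.2
  endloop
 endfacet
 facet normal -0.658 -0.316 0.684
  outer loop
   vertex 0.9 3.9 3.8
   vertex 0.3 0.6 1.7
   vertex 1.9 1.6 3.7
  endloop
 endfacet
 facet normal -0.071 -0.074 0.995
  outer loop
   vertex 0.9 3.9 3.8
   vertex 1.9 1.6 3.7
   vertex 3.6 4.0 4.0
  endloop
 endfacet
 facet normal -0.025 0.988 -0.150
  outer loop
   vertex 0.9 3.9 3.8
   vertex 3.6 4.0 4.0
   vertex 3.5 3.8 2.7
  endloop
 endfacet
 facet normal -0.595 0.506 -0.625
  outer loop
   vertex 0.9 3.9 3.8
   vertex 2.3 1.1 0.2
   vertex 0.3 0.6 1.7
  endloop
 endfacet
 facet normal -0.249 0.715 -0.653
  outer loop
   vertex 0.9 3.9 3.8
   vertex 3.5 3.8 2.7
   vertex 2.3 1.1 0.2
  endloop
 endfacet
 facet normal 0.409 -0.233 0.882
  outer loop
   vertex 2.8 0.7 3.5
   vertex 3.8 1.7 3.3
   vertex 3.6 4.0 4.0
  endloop
 endfacet
 facet normal 0.056 -0.163 0.985
  outer loop
   vertex 2.8 0.7 3.5
   vertex 3.6 4.0 4.0
   vertex 1.9 1.6 3.7
  endloop
 endfacet
 facet normal -0.452 -0.599 0.661
  outer loop
   vertex 2.8 0.7 3.5
   vertex 1.9 1.6 3.7
   vertex 0.3 0.6 1.7
  endloop
 endfacet
 facet normal 0.140 -0.980 -0.140
  outer loop
   vertex 2.8 0.7 3.5
   vertex 0.3 0.6 1.7
   vertex 2.3 1.1 0.2
  endloop
 endfacet
 facet normal 0.675 -0.713 -0.189
  outer loop
   vertex 2.8 0.7 3.5
   vertex 2.3 1.1 0.2
   vertex 3.8 1.7 3.3
  endloop
 endfacet
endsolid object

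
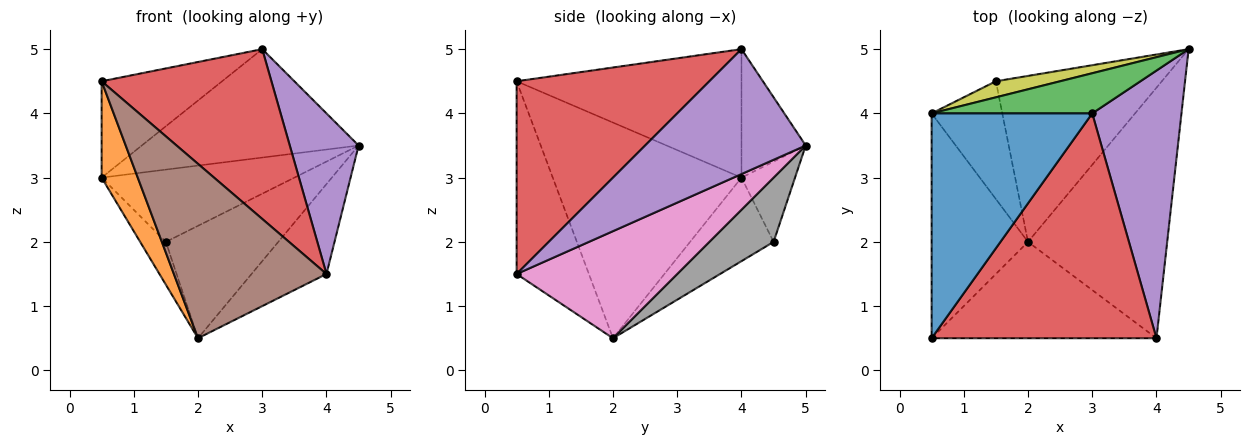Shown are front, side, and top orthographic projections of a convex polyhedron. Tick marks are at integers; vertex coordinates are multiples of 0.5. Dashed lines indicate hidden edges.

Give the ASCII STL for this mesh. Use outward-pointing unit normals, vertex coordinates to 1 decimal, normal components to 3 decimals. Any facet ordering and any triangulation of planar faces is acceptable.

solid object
 facet normal -0.592 0.317 0.741
  outer loop
   vertex 0.5 4.0 3.0
   vertex 0.5 0.5 4.5
   vertex 3.0 4.0 5.0
  endloop
 endfacet
 facet normal -0.899 -0.172 -0.402
  outer loop
   vertex 0.5 4.0 3.0
   vertex 2.0 2.0 0.5
   vertex 0.5 0.5 4.5
  endloop
 endfacet
 facet normal -0.268 0.904 0.335
  outer loop
   vertex 0.5 4.0 3.0
   vertex 3.0 4.0 5.0
   vertex 4.5 5.0 3.5
  endloop
 endfacet
 facet normal 0.565 -0.497 0.659
  outer loop
   vertex 4.0 0.5 1.5
   vertex 3.0 4.0 5.0
   vertex 0.5 0.5 4.5
  endloop
 endfacet
 facet normal 0.768 -0.329 0.549
  outer loop
   vertex 4.0 0.5 1.5
   vertex 4.5 5.0 3.5
   vertex 3.0 4.0 5.0
  endloop
 endfacet
 facet normal -0.383 -0.809 -0.447
  outer loop
   vertex 4.0 0.5 1.5
   vertex 0.5 0.5 4.5
   vertex 2.0 2.0 0.5
  endloop
 endfacet
 facet normal 0.586 0.274 -0.762
  outer loop
   vertex 4.0 0.5 1.5
   vertex 2.0 2.0 0.5
   vertex 4.5 5.0 3.5
  endloop
 endfacet
 facet normal 0.305 0.534 -0.788
  outer loop
   vertex 1.5 4.5 2.0
   vertex 4.5 5.0 3.5
   vertex 2.0 2.0 0.5
  endloop
 endfacet
 facet normal -0.262 0.942 0.209
  outer loop
   vertex 1.5 4.5 2.0
   vertex 0.5 4.0 3.0
   vertex 4.5 5.0 3.5
  endloop
 endfacet
 facet normal -0.743 0.229 -0.629
  outer loop
   vertex 1.5 4.5 2.0
   vertex 2.0 2.0 0.5
   vertex 0.5 4.0 3.0
  endloop
 endfacet
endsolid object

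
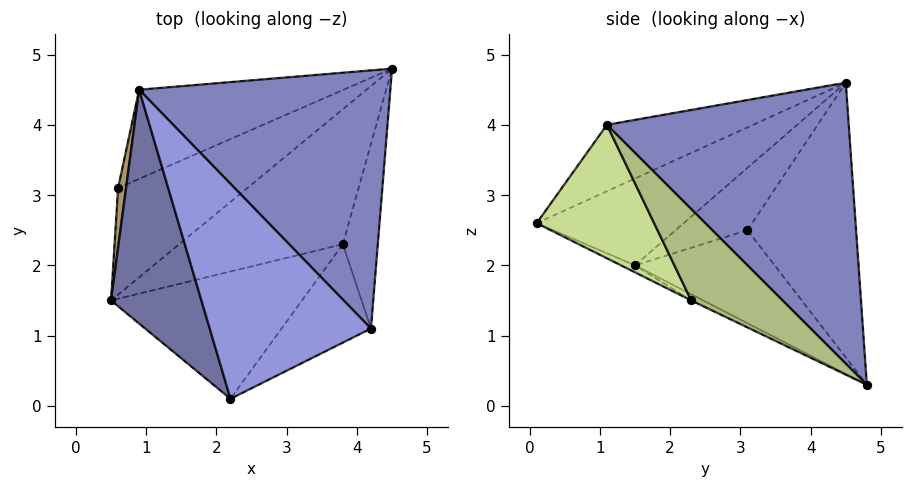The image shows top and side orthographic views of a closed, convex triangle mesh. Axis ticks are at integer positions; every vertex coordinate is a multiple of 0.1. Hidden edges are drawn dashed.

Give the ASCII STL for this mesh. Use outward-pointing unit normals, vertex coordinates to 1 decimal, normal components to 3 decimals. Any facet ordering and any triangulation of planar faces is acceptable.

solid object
 facet normal -0.612 -0.470 0.636
  outer loop
   vertex 0.9 4.5 4.6
   vertex 0.5 1.5 2.0
   vertex 2.2 0.1 2.6
  endloop
 endfacet
 facet normal 0.638 0.518 0.570
  outer loop
   vertex 4.2 1.1 4.0
   vertex 4.5 4.8 0.3
   vertex 0.9 4.5 4.6
  endloop
 endfacet
 facet normal -0.336 -0.470 0.816
  outer loop
   vertex 4.2 1.1 4.0
   vertex 0.9 4.5 4.6
   vertex 2.2 0.1 2.6
  endloop
 endfacet
 facet normal -0.034 -0.425 -0.905
  outer loop
   vertex 3.8 2.3 1.5
   vertex 0.5 1.5 2.0
   vertex 4.5 4.8 0.3
  endloop
 endfacet
 facet normal -0.033 -0.428 -0.903
  outer loop
   vertex 3.8 2.3 1.5
   vertex 2.2 0.1 2.6
   vertex 0.5 1.5 2.0
  endloop
 endfacet
 facet normal 0.857 -0.397 -0.328
  outer loop
   vertex 3.8 2.3 1.5
   vertex 4.5 4.8 0.3
   vertex 4.2 1.1 4.0
  endloop
 endfacet
 facet normal 0.623 -0.662 -0.417
  outer loop
   vertex 3.8 2.3 1.5
   vertex 4.2 1.1 4.0
   vertex 2.2 0.1 2.6
  endloop
 endfacet
 facet normal -0.561 0.279 -0.779
  outer loop
   vertex 0.6 3.1 2.5
   vertex 4.5 4.8 0.3
   vertex 0.5 1.5 2.0
  endloop
 endfacet
 facet normal -0.992 0.022 0.127
  outer loop
   vertex 0.6 3.1 2.5
   vertex 0.5 1.5 2.0
   vertex 0.9 4.5 4.6
  endloop
 endfacet
 facet normal -0.548 0.730 -0.408
  outer loop
   vertex 0.6 3.1 2.5
   vertex 0.9 4.5 4.6
   vertex 4.5 4.8 0.3
  endloop
 endfacet
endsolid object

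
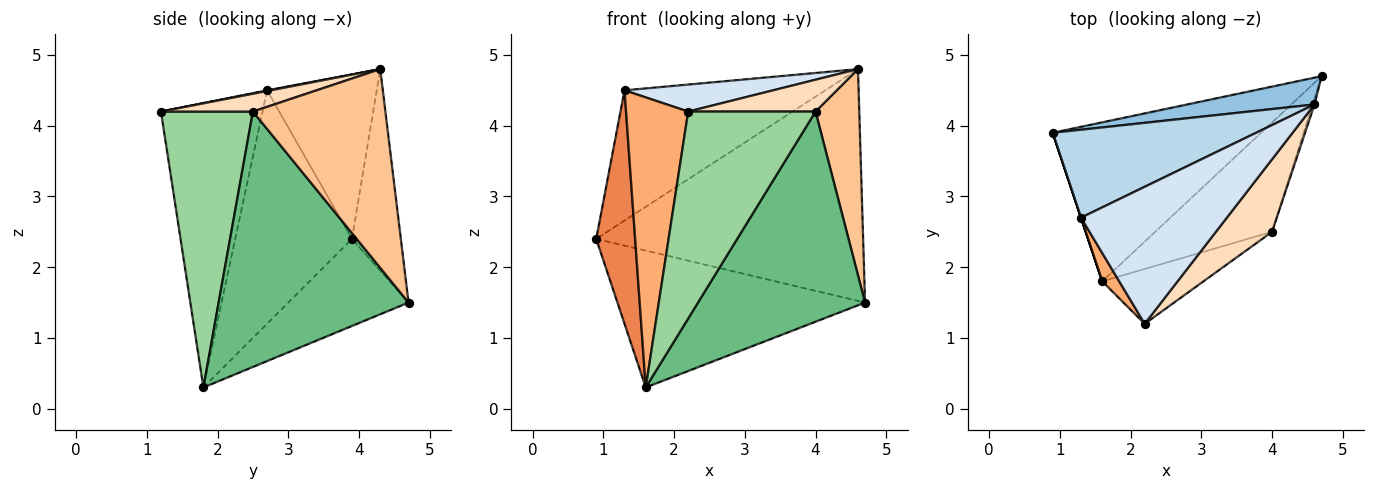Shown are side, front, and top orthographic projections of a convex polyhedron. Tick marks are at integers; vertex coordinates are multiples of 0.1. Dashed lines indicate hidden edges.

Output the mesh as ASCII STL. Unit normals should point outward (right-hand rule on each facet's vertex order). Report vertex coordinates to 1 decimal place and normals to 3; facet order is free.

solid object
 facet normal -0.302 0.622 -0.723
  outer loop
   vertex 1.6 1.8 0.3
   vertex 0.9 3.9 2.4
   vertex 4.7 4.7 1.5
  endloop
 endfacet
 facet normal -0.179 0.977 0.113
  outer loop
   vertex 4.6 4.3 4.8
   vertex 4.7 4.7 1.5
   vertex 0.9 3.9 2.4
  endloop
 endfacet
 facet normal -0.412 0.755 0.510
  outer loop
   vertex 1.3 2.7 4.5
   vertex 4.6 4.3 4.8
   vertex 0.9 3.9 2.4
  endloop
 endfacet
 facet normal 0.005 -0.193 0.981
  outer loop
   vertex 1.3 2.7 4.5
   vertex 2.2 1.2 4.2
   vertex 4.6 4.3 4.8
  endloop
 endfacet
 facet normal -0.949 -0.316 0.000
  outer loop
   vertex 1.3 2.7 4.5
   vertex 0.9 3.9 2.4
   vertex 1.6 1.8 0.3
  endloop
 endfacet
 facet normal -0.852 -0.521 0.051
  outer loop
   vertex 1.3 2.7 4.5
   vertex 1.6 1.8 0.3
   vertex 2.2 1.2 4.2
  endloop
 endfacet
 facet normal 0.950 -0.313 -0.009
  outer loop
   vertex 4.0 2.5 4.2
   vertex 4.7 4.7 1.5
   vertex 4.6 4.3 4.8
  endloop
 endfacet
 facet normal 0.279 -0.386 0.879
  outer loop
   vertex 4.0 2.5 4.2
   vertex 4.6 4.3 4.8
   vertex 2.2 1.2 4.2
  endloop
 endfacet
 facet normal 0.710 -0.625 -0.325
  outer loop
   vertex 4.0 2.5 4.2
   vertex 1.6 1.8 0.3
   vertex 4.7 4.7 1.5
  endloop
 endfacet
 facet normal 0.572 -0.793 -0.210
  outer loop
   vertex 4.0 2.5 4.2
   vertex 2.2 1.2 4.2
   vertex 1.6 1.8 0.3
  endloop
 endfacet
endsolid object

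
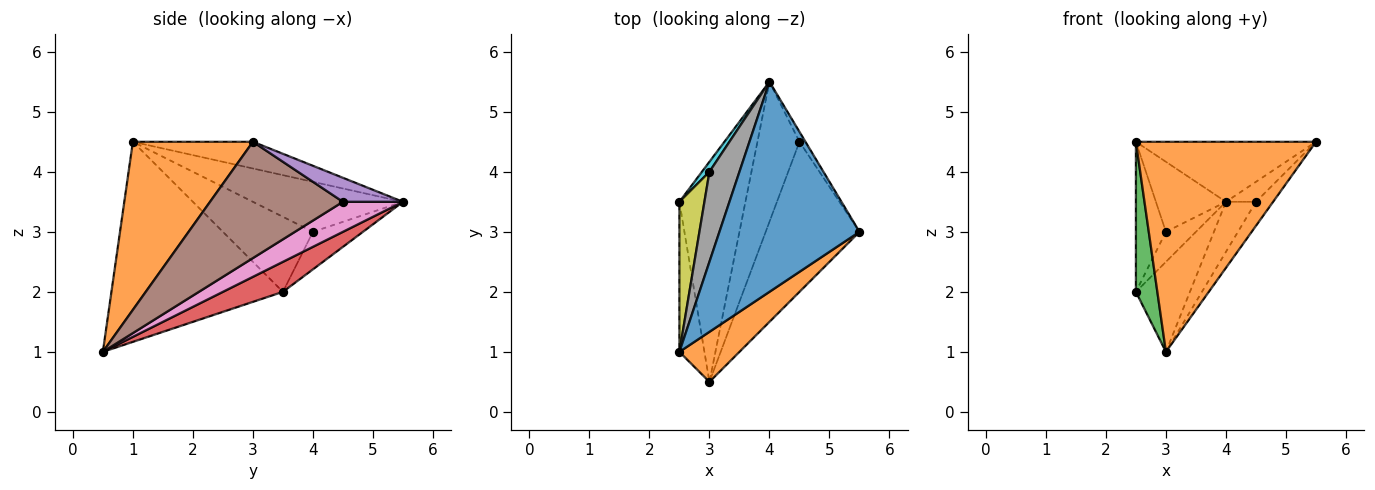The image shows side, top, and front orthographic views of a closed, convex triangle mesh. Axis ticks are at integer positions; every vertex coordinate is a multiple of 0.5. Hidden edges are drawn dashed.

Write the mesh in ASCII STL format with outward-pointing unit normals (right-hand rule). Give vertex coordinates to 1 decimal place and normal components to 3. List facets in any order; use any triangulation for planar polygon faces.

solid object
 facet normal -0.180 0.270 0.946
  outer loop
   vertex 4.0 5.5 3.5
   vertex 2.5 1.0 4.5
   vertex 5.5 3.0 4.5
  endloop
 endfacet
 facet normal 0.544 -0.816 0.194
  outer loop
   vertex 3.0 0.5 1.0
   vertex 5.5 3.0 4.5
   vertex 2.5 1.0 4.5
  endloop
 endfacet
 facet normal -0.985 -0.123 -0.123
  outer loop
   vertex 2.5 3.5 2.0
   vertex 3.0 0.5 1.0
   vertex 2.5 1.0 4.5
  endloop
 endfacet
 facet normal 0.388 0.349 -0.853
  outer loop
   vertex 2.5 3.5 2.0
   vertex 4.0 5.5 3.5
   vertex 3.0 0.5 1.0
  endloop
 endfacet
 facet normal 0.873 0.436 -0.218
  outer loop
   vertex 4.5 4.5 3.5
   vertex 4.0 5.5 3.5
   vertex 5.5 3.0 4.5
  endloop
 endfacet
 facet normal 0.775 0.100 -0.625
  outer loop
   vertex 4.5 4.5 3.5
   vertex 5.5 3.0 4.5
   vertex 3.0 0.5 1.0
  endloop
 endfacet
 facet normal 0.558 0.279 -0.781
  outer loop
   vertex 4.5 4.5 3.5
   vertex 3.0 0.5 1.0
   vertex 4.0 5.5 3.5
  endloop
 endfacet
 facet normal -0.796 0.372 0.478
  outer loop
   vertex 3.0 4.0 3.0
   vertex 2.5 1.0 4.5
   vertex 4.0 5.5 3.5
  endloop
 endfacet
 facet normal -0.905 0.302 0.302
  outer loop
   vertex 3.0 4.0 3.0
   vertex 2.5 3.5 2.0
   vertex 2.5 1.0 4.5
  endloop
 endfacet
 facet normal -0.845 0.507 0.169
  outer loop
   vertex 3.0 4.0 3.0
   vertex 4.0 5.5 3.5
   vertex 2.5 3.5 2.0
  endloop
 endfacet
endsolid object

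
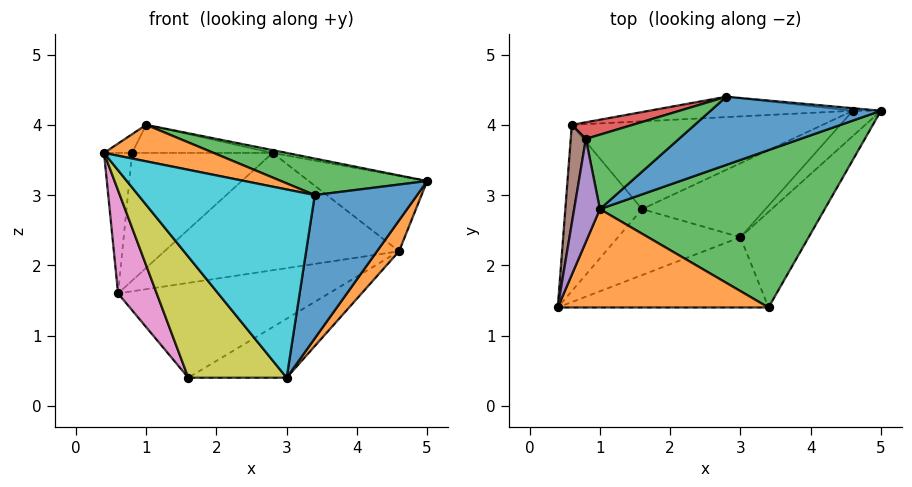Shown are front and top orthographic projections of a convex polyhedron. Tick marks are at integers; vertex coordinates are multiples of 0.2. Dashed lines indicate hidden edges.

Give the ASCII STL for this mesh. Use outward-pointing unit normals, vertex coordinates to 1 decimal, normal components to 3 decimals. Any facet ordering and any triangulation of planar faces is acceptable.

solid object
 facet normal 0.182 0.041 0.982
  outer loop
   vertex 1.0 2.8 4.0
   vertex 5.0 4.2 3.2
   vertex 2.8 4.4 3.6
  endloop
 endfacet
 facet normal 0.184 -0.342 0.921
  outer loop
   vertex 1.0 2.8 4.0
   vertex 0.4 1.4 3.6
   vertex 3.4 1.4 3.0
  endloop
 endfacet
 facet normal 0.264 -0.218 0.939
  outer loop
   vertex 1.0 2.8 4.0
   vertex 3.4 1.4 3.0
   vertex 5.0 4.2 3.2
  endloop
 endfacet
 facet normal 0.084 0.996 -0.034
  outer loop
   vertex 4.6 4.2 2.2
   vertex 2.8 4.4 3.6
   vertex 5.0 4.2 3.2
  endloop
 endfacet
 facet normal -0.024 0.985 -0.171
  outer loop
   vertex 0.6 4.0 1.6
   vertex 2.8 4.4 3.6
   vertex 4.6 4.2 2.2
  endloop
 endfacet
 facet normal 0.065 0.732 -0.678
  outer loop
   vertex 0.6 4.0 1.6
   vertex 4.6 4.2 2.2
   vertex 1.6 2.8 0.4
  endloop
 endfacet
 facet normal -0.855 -0.273 -0.440
  outer loop
   vertex 0.6 4.0 1.6
   vertex 1.6 2.8 0.4
   vertex 0.4 1.4 3.6
  endloop
 endfacet
 facet normal 0.175 0.614 -0.770
  outer loop
   vertex 3.0 2.4 0.4
   vertex 1.6 2.8 0.4
   vertex 4.6 4.2 2.2
  endloop
 endfacet
 facet normal -0.243 -0.852 -0.464
  outer loop
   vertex 3.0 2.4 0.4
   vertex 0.4 1.4 3.6
   vertex 1.6 2.8 0.4
  endloop
 endfacet
 facet normal -0.070 -0.935 -0.349
  outer loop
   vertex 3.0 2.4 0.4
   vertex 3.4 1.4 3.0
   vertex 0.4 1.4 3.6
  endloop
 endfacet
 facet normal 0.836 -0.456 -0.304
  outer loop
   vertex 3.0 2.4 0.4
   vertex 5.0 4.2 3.2
   vertex 3.4 1.4 3.0
  endloop
 endfacet
 facet normal 0.845 -0.413 -0.338
  outer loop
   vertex 3.0 2.4 0.4
   vertex 4.6 4.2 2.2
   vertex 5.0 4.2 3.2
  endloop
 endfacet
 facet normal -0.105 0.351 0.930
  outer loop
   vertex 0.8 3.8 3.6
   vertex 1.0 2.8 4.0
   vertex 2.8 4.4 3.6
  endloop
 endfacet
 facet normal -0.285 0.950 0.124
  outer loop
   vertex 0.8 3.8 3.6
   vertex 2.8 4.4 3.6
   vertex 0.6 4.0 1.6
  endloop
 endfacet
 facet normal -0.732 0.122 0.671
  outer loop
   vertex 0.8 3.8 3.6
   vertex 0.4 1.4 3.6
   vertex 1.0 2.8 4.0
  endloop
 endfacet
 facet normal -0.980 0.163 0.114
  outer loop
   vertex 0.8 3.8 3.6
   vertex 0.6 4.0 1.6
   vertex 0.4 1.4 3.6
  endloop
 endfacet
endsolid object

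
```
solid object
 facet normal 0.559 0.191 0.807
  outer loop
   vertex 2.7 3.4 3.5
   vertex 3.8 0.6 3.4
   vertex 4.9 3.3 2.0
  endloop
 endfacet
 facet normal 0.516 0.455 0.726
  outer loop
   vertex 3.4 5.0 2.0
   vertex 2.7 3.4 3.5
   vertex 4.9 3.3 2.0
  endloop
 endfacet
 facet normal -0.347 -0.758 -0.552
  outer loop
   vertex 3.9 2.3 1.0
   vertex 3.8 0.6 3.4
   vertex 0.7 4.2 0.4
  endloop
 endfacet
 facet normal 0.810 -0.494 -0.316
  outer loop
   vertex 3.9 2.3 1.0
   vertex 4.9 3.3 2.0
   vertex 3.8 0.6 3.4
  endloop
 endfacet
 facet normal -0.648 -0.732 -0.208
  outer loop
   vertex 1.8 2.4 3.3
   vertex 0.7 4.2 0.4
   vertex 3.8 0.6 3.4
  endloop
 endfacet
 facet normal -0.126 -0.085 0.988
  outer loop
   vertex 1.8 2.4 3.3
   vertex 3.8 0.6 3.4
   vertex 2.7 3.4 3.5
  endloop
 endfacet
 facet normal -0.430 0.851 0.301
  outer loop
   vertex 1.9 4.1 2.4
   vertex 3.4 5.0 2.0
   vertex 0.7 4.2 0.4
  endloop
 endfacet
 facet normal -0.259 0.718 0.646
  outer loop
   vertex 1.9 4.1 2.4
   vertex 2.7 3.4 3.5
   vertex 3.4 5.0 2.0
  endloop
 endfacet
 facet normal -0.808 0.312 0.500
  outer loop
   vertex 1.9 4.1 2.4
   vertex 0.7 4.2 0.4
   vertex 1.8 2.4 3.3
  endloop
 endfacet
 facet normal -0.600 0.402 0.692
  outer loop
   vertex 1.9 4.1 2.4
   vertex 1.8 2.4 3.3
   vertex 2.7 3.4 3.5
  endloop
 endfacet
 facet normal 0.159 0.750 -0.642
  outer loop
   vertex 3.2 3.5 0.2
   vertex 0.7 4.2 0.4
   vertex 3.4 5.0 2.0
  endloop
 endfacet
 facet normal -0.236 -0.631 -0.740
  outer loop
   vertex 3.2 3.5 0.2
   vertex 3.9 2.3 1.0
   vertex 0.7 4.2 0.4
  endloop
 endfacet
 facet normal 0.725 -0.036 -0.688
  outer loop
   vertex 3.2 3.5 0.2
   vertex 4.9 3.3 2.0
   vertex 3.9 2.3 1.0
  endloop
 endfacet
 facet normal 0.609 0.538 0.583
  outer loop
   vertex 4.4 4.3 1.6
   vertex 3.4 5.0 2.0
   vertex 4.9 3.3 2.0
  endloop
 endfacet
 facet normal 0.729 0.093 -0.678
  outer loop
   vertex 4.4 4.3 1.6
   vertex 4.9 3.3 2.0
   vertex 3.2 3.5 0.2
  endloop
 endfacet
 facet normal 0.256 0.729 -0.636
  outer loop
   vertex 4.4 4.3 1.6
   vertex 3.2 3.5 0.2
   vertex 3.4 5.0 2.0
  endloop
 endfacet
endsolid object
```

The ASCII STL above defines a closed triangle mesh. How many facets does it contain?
16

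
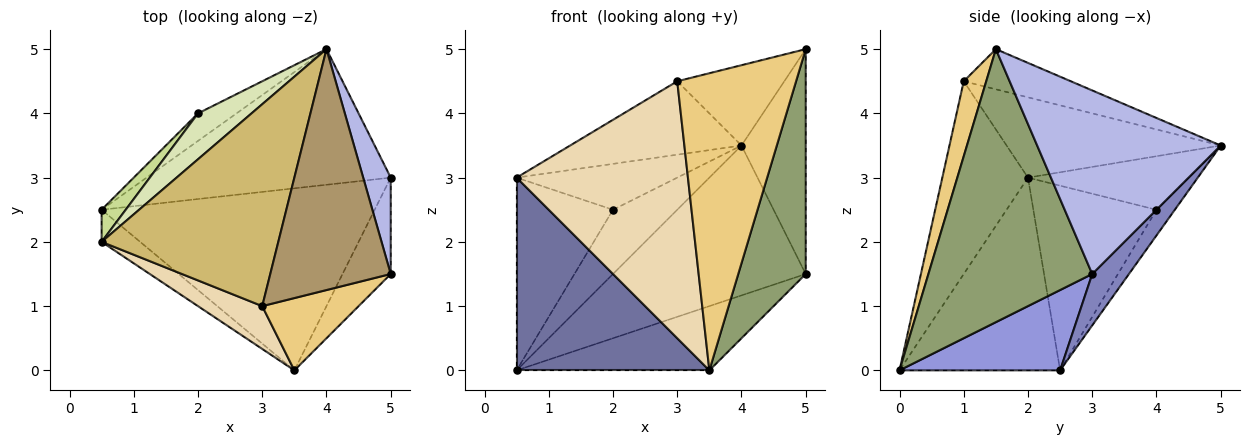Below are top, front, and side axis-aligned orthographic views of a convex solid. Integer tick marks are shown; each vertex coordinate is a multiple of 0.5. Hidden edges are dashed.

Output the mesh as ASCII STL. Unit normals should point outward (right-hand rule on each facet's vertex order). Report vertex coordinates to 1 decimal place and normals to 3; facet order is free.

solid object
 facet normal -0.635 -0.762 -0.127
  outer loop
   vertex 0.5 2.0 3.0
   vertex 0.5 2.5 0.0
   vertex 3.5 0.0 0.0
  endloop
 endfacet
 facet normal 0.140 0.734 -0.664
  outer loop
   vertex 5.0 3.0 1.5
   vertex 0.5 2.5 0.0
   vertex 4.0 5.0 3.5
  endloop
 endfacet
 facet normal 0.267 0.321 -0.909
  outer loop
   vertex 5.0 3.0 1.5
   vertex 3.5 0.0 0.0
   vertex 0.5 2.5 0.0
  endloop
 endfacet
 facet normal 0.935 0.327 0.140
  outer loop
   vertex 5.0 3.0 1.5
   vertex 4.0 5.0 3.5
   vertex 5.0 1.5 5.0
  endloop
 endfacet
 facet normal 0.913 -0.376 -0.161
  outer loop
   vertex 5.0 3.0 1.5
   vertex 5.0 1.5 5.0
   vertex 3.5 0.0 0.0
  endloop
 endfacet
 facet normal -0.254 0.889 -0.381
  outer loop
   vertex 2.0 4.0 2.5
   vertex 4.0 5.0 3.5
   vertex 0.5 2.5 0.0
  endloop
 endfacet
 facet normal -0.783 0.613 0.102
  outer loop
   vertex 2.0 4.0 2.5
   vertex 0.5 2.5 0.0
   vertex 0.5 2.0 3.0
  endloop
 endfacet
 facet normal -0.577 0.577 0.577
  outer loop
   vertex 2.0 4.0 2.5
   vertex 0.5 2.0 3.0
   vertex 4.0 5.0 3.5
  endloop
 endfacet
 facet normal -0.302 0.302 0.905
  outer loop
   vertex 3.0 1.0 4.5
   vertex 5.0 1.5 5.0
   vertex 4.0 5.0 3.5
  endloop
 endfacet
 facet normal -0.393 0.314 0.864
  outer loop
   vertex 3.0 1.0 4.5
   vertex 4.0 5.0 3.5
   vertex 0.5 2.0 3.0
  endloop
 endfacet
 facet normal 0.181 -0.956 0.232
  outer loop
   vertex 3.0 1.0 4.5
   vertex 3.5 0.0 0.0
   vertex 5.0 1.5 5.0
  endloop
 endfacet
 facet normal -0.442 -0.885 0.147
  outer loop
   vertex 3.0 1.0 4.5
   vertex 0.5 2.0 3.0
   vertex 3.5 0.0 0.0
  endloop
 endfacet
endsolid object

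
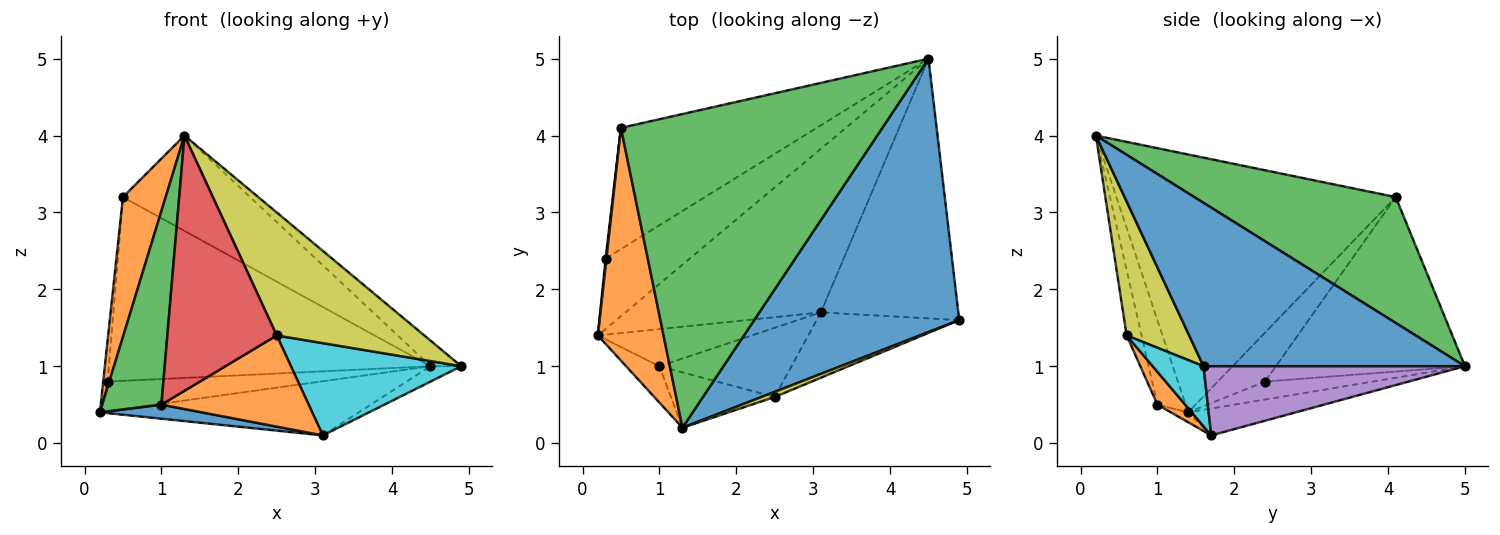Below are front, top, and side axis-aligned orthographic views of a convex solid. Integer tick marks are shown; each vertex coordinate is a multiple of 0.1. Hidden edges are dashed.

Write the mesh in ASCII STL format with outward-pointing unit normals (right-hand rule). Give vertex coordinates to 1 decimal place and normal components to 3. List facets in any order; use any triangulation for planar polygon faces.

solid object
 facet normal 0.622 0.073 0.780
  outer loop
   vertex 1.3 0.2 4.0
   vertex 4.9 1.6 1.0
   vertex 4.5 5.0 1.0
  endloop
 endfacet
 facet normal -0.959 -0.147 0.244
  outer loop
   vertex 0.5 4.1 3.2
   vertex 0.2 1.4 0.4
   vertex 1.3 0.2 4.0
  endloop
 endfacet
 facet normal 0.419 0.264 0.869
  outer loop
   vertex 0.5 4.1 3.2
   vertex 1.3 0.2 4.0
   vertex 4.5 5.0 1.0
  endloop
 endfacet
 facet normal -0.130 0.312 -0.941
  outer loop
   vertex 3.1 1.7 0.1
   vertex 0.2 1.4 0.4
   vertex 4.5 5.0 1.0
  endloop
 endfacet
 facet normal 0.449 0.053 -0.892
  outer loop
   vertex 3.1 1.7 0.1
   vertex 4.5 5.0 1.0
   vertex 4.9 1.6 1.0
  endloop
 endfacet
 facet normal -0.193 0.381 -0.904
  outer loop
   vertex 0.3 2.4 0.8
   vertex 4.5 5.0 1.0
   vertex 0.2 1.4 0.4
  endloop
 endfacet
 facet normal -0.996 0.093 0.017
  outer loop
   vertex 0.3 2.4 0.8
   vertex 0.2 1.4 0.4
   vertex 0.5 4.1 3.2
  endloop
 endfacet
 facet normal -0.440 0.750 -0.494
  outer loop
   vertex 0.3 2.4 0.8
   vertex 0.5 4.1 3.2
   vertex 4.5 5.0 1.0
  endloop
 endfacet
 facet normal 0.390 -0.920 0.038
  outer loop
   vertex 2.5 0.6 1.4
   vertex 4.9 1.6 1.0
   vertex 1.3 0.2 4.0
  endloop
 endfacet
 facet normal 0.237 -0.793 -0.562
  outer loop
   vertex 2.5 0.6 1.4
   vertex 3.1 1.7 0.1
   vertex 4.9 1.6 1.0
  endloop
 endfacet
 facet normal -0.060 -0.353 -0.934
  outer loop
   vertex 1.0 1.0 0.5
   vertex 0.2 1.4 0.4
   vertex 3.1 1.7 0.1
  endloop
 endfacet
 facet normal 0.149 -0.788 -0.598
  outer loop
   vertex 1.0 1.0 0.5
   vertex 3.1 1.7 0.1
   vertex 2.5 0.6 1.4
  endloop
 endfacet
 facet normal -0.424 -0.890 -0.167
  outer loop
   vertex 1.0 1.0 0.5
   vertex 1.3 0.2 4.0
   vertex 0.2 1.4 0.4
  endloop
 endfacet
 facet normal -0.132 -0.969 -0.210
  outer loop
   vertex 1.0 1.0 0.5
   vertex 2.5 0.6 1.4
   vertex 1.3 0.2 4.0
  endloop
 endfacet
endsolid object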